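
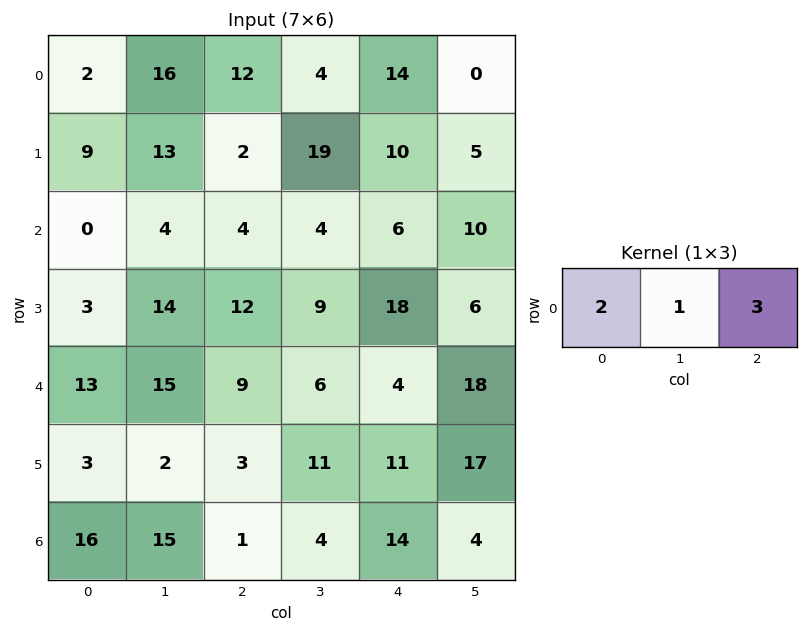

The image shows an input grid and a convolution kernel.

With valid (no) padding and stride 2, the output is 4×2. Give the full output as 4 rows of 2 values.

56 70
16 30
68 36
50 48

Output[0,0]: The receptive field on the input at this output position is [2 16 12]. Elementwise product with the kernel and sum: 2·2 + 16·1 + 12·3.
Output[0,1]: The receptive field on the input at this output position is [12 4 14]. Elementwise product with the kernel and sum: 12·2 + 4·1 + 14·3.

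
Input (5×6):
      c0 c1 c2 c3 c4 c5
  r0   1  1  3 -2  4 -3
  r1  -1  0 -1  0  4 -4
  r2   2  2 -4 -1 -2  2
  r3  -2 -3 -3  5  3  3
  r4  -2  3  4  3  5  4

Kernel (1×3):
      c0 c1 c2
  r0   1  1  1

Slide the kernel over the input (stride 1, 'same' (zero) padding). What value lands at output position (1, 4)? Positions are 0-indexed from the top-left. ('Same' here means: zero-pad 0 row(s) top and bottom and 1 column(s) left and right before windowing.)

The receptive field on the zero-padded input at this output position is [0 4 -4]. Elementwise product with the kernel and sum: 0·1 + 4·1 + -4·1.

0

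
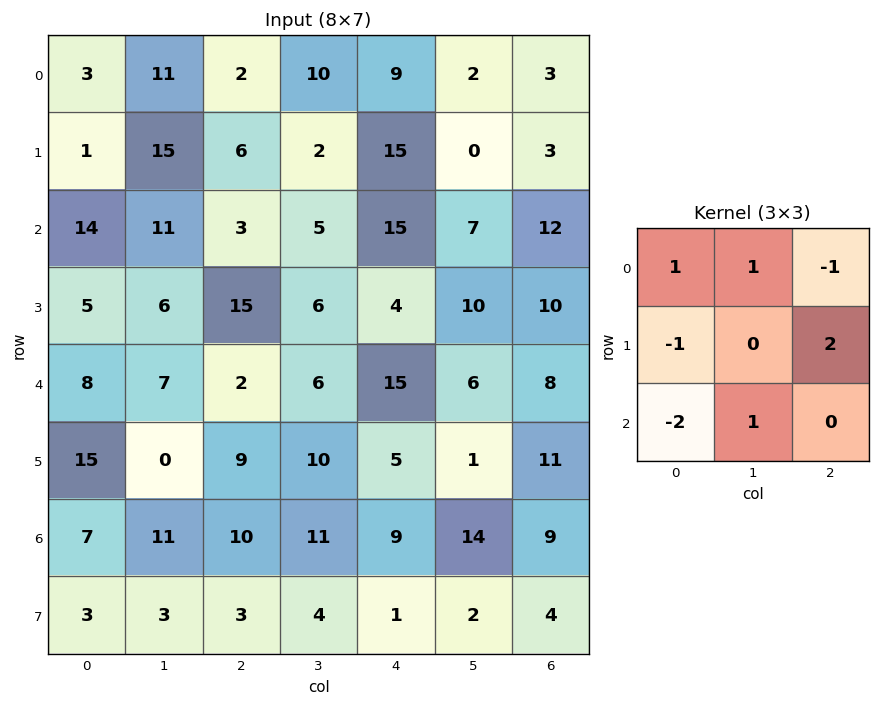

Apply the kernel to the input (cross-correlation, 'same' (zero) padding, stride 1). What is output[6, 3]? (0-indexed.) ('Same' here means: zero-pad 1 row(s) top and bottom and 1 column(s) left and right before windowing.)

The receptive field on the zero-padded input at this output position is [9 10 5 / 10 11 9 / 3 4 1]. Elementwise product with the kernel and sum: 9·1 + 10·1 + 5·-1 + 10·-1 + 9·2 + 3·-2 + 4·1.

20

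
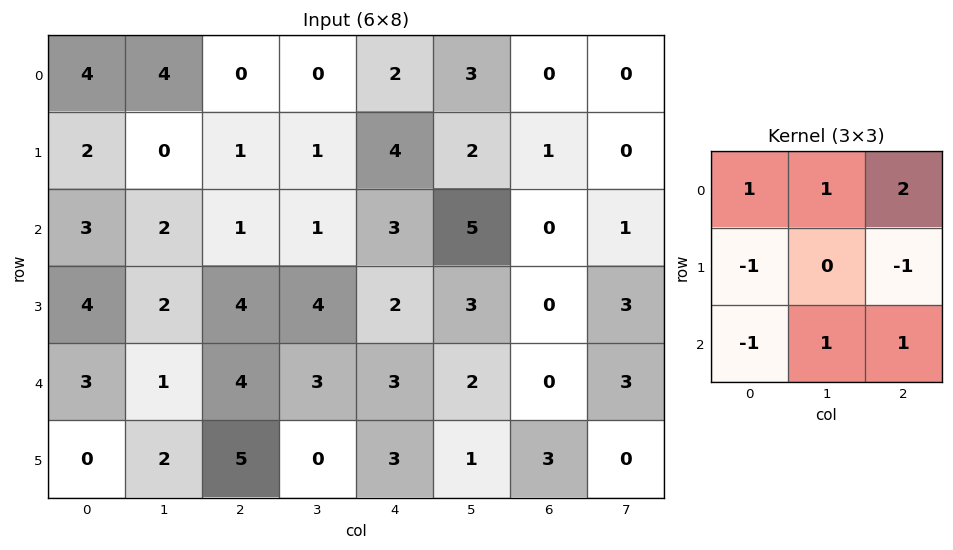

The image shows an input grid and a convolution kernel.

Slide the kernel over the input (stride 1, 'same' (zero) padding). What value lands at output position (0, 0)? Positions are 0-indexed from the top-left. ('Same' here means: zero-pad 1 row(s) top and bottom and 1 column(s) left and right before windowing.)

-2

The receptive field on the zero-padded input at this output position is [0 0 0 / 0 4 4 / 0 2 0]. Elementwise product with the kernel and sum: 0·1 + 0·1 + 0·2 + 0·-1 + 4·-1 + 0·-1 + 2·1 + 0·1.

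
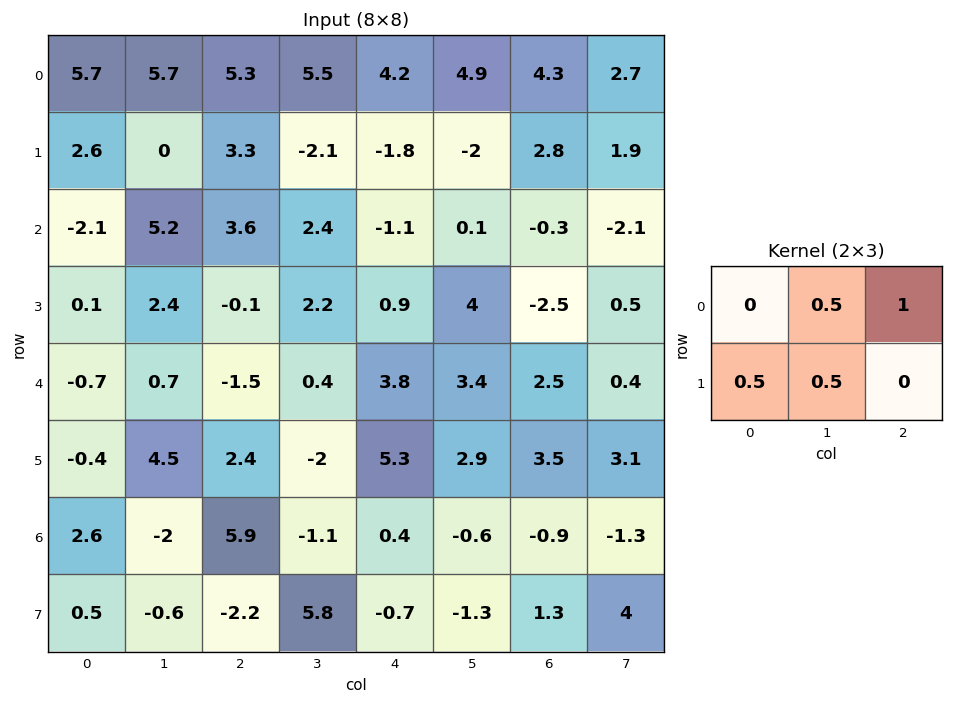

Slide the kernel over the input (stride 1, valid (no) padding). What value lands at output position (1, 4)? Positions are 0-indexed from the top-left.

The receptive field on the input at this output position is [-1.8 -2 2.8 / -1.1 0.1 -0.3]. Elementwise product with the kernel and sum: -2·0.5 + 2.8·1 + -1.1·0.5 + 0.1·0.5.

1.3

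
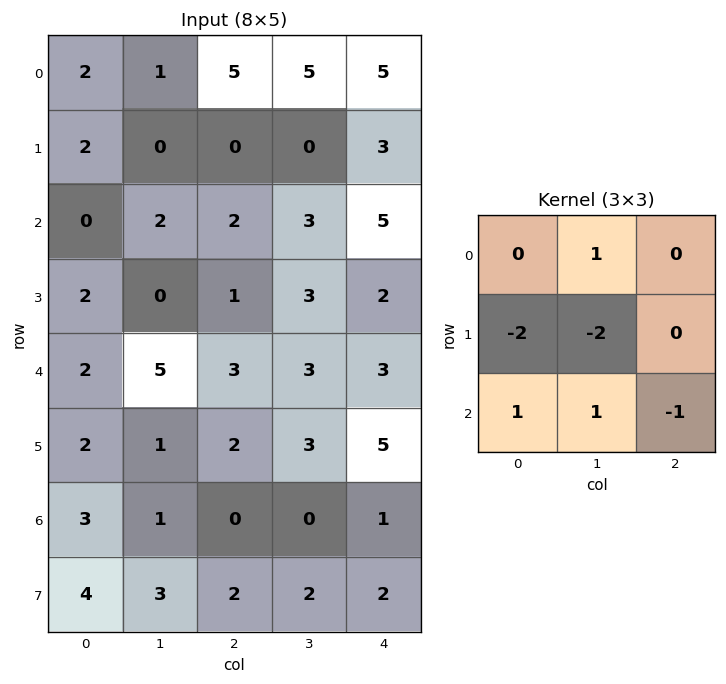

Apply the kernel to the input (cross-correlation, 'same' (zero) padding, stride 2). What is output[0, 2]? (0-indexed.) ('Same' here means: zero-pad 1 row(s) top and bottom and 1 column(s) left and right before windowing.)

The receptive field on the zero-padded input at this output position is [0 0 0 / 5 5 0 / 0 3 0]. Elementwise product with the kernel and sum: 0·1 + 5·-2 + 5·-2 + 0·1 + 3·1 + 0·-1.

-17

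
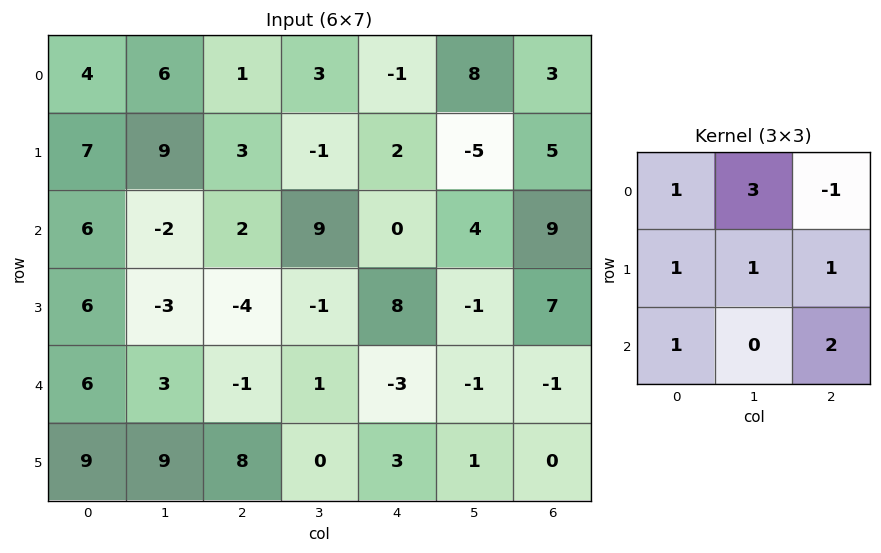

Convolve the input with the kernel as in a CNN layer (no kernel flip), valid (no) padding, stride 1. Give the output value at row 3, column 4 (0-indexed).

The receptive field on the input at this output position is [8 -1 7 / -3 -1 -1 / 3 1 0]. Elementwise product with the kernel and sum: 8·1 + -1·3 + 7·-1 + -3·1 + -1·1 + -1·1 + 3·1 + 0·2.

-4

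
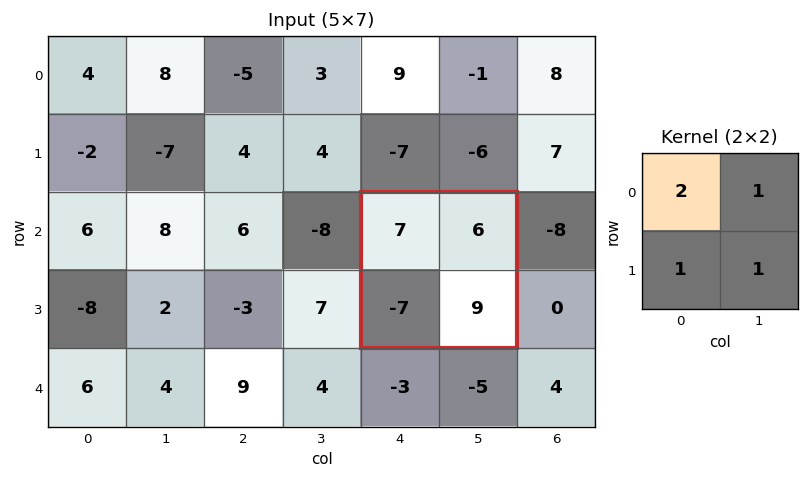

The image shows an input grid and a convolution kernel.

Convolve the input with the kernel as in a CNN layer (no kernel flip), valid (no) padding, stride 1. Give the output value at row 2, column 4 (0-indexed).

The receptive field on the input at this output position is [7 6 / -7 9]. Elementwise product with the kernel and sum: 7·2 + 6·1 + -7·1 + 9·1.

22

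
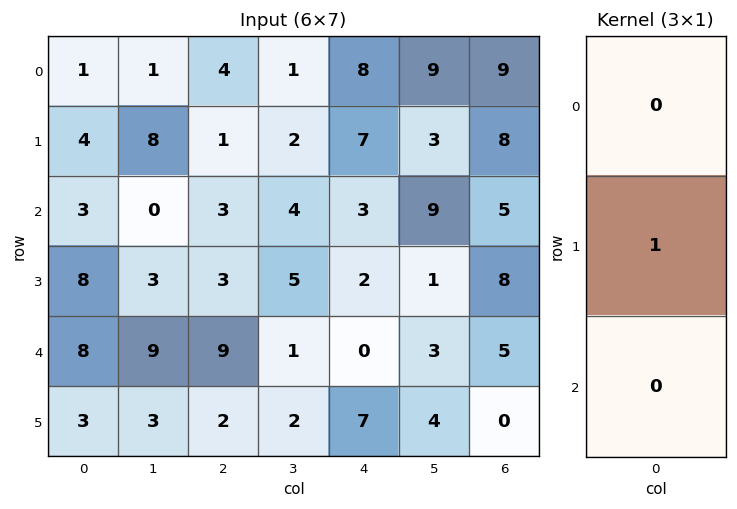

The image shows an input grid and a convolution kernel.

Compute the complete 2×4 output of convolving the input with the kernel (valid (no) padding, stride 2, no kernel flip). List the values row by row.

4 1 7 8
8 3 2 8

Output[0,0]: The receptive field on the input at this output position is [1 / 4 / 3]. Elementwise product with the kernel and sum: 4·1.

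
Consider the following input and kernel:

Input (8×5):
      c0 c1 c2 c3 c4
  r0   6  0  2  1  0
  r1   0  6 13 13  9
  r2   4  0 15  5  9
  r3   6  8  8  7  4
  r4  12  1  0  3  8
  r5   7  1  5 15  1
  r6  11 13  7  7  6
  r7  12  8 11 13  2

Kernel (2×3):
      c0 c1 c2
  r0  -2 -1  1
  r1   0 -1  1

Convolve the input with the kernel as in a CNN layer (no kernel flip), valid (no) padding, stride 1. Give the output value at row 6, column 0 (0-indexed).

The receptive field on the input at this output position is [11 13 7 / 12 8 11]. Elementwise product with the kernel and sum: 11·-2 + 13·-1 + 7·1 + 8·-1 + 11·1.

-25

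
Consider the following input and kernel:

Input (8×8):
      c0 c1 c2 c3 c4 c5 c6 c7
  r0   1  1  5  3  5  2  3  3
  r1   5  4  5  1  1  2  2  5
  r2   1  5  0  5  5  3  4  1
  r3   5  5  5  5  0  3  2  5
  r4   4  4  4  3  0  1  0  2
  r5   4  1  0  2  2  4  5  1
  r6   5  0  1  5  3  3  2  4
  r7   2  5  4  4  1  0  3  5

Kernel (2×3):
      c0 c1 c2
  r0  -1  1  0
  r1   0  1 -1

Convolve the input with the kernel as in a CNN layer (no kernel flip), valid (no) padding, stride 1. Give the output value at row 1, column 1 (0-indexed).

The receptive field on the input at this output position is [4 5 1 / 5 0 5]. Elementwise product with the kernel and sum: 4·-1 + 5·1 + 0·1 + 5·-1.

-4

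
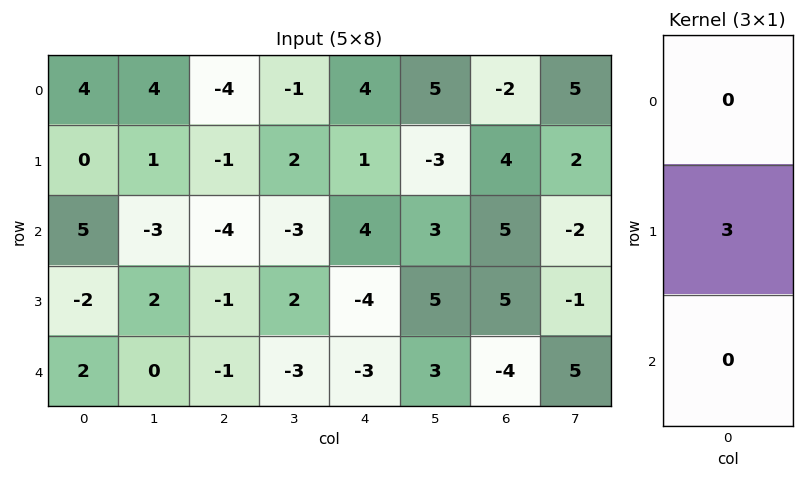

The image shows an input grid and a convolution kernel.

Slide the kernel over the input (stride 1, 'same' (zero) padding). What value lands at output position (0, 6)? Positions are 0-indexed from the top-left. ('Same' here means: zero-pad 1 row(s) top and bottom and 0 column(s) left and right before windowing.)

-6

The receptive field on the zero-padded input at this output position is [0 / -2 / 4]. Elementwise product with the kernel and sum: -2·3.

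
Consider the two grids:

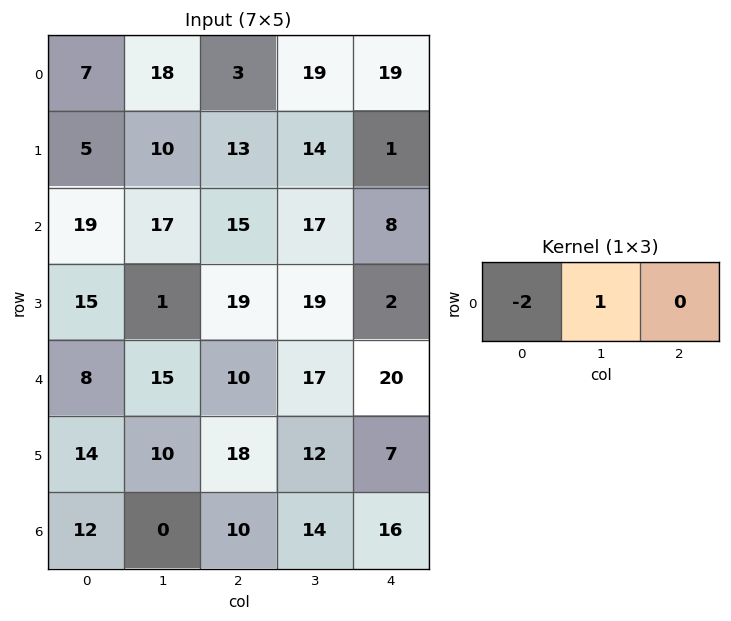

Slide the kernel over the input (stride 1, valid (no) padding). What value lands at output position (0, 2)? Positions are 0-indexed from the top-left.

13

The receptive field on the input at this output position is [3 19 19]. Elementwise product with the kernel and sum: 3·-2 + 19·1.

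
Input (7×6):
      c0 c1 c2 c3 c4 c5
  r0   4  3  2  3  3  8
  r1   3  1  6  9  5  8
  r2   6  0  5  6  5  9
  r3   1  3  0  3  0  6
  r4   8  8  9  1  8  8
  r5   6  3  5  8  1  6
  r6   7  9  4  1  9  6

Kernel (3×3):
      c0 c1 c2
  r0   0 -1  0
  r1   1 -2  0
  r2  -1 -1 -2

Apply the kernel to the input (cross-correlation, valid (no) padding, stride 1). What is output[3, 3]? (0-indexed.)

-36

The receptive field on the input at this output position is [3 0 6 / 1 8 8 / 8 1 6]. Elementwise product with the kernel and sum: 0·-1 + 1·1 + 8·-2 + 8·-1 + 1·-1 + 6·-2.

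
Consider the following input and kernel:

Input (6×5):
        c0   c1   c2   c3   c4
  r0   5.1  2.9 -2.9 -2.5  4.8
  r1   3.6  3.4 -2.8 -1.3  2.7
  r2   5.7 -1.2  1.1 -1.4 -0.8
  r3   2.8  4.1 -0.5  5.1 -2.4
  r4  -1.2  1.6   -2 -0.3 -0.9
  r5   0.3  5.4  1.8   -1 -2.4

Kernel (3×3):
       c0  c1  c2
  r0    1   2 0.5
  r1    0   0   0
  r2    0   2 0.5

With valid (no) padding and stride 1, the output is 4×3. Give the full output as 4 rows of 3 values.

Output[0,0]: The receptive field on the input at this output position is [5.1 2.9 -2.9 / 3.6 3.4 -2.8 / 5.7 -1.2 1.1]. Elementwise product with the kernel and sum: 5.1·1 + 2.9·2 + -2.9·0.5 + -1.2·2 + 1.1·0.5.
Output[0,1]: The receptive field on the input at this output position is [2.9 -2.9 -2.5 / 3.4 -2.8 -1.3 / -1.2 1.1 -1.4]. Elementwise product with the kernel and sum: 2.9·1 + -2.9·2 + -2.5·0.5 + 1.1·2 + -1.4·0.5.

7.6 -2.65 -8.7
16.95 -1.3 4.95
6.05 -3.85 -3.15
22.45 8.75 5.3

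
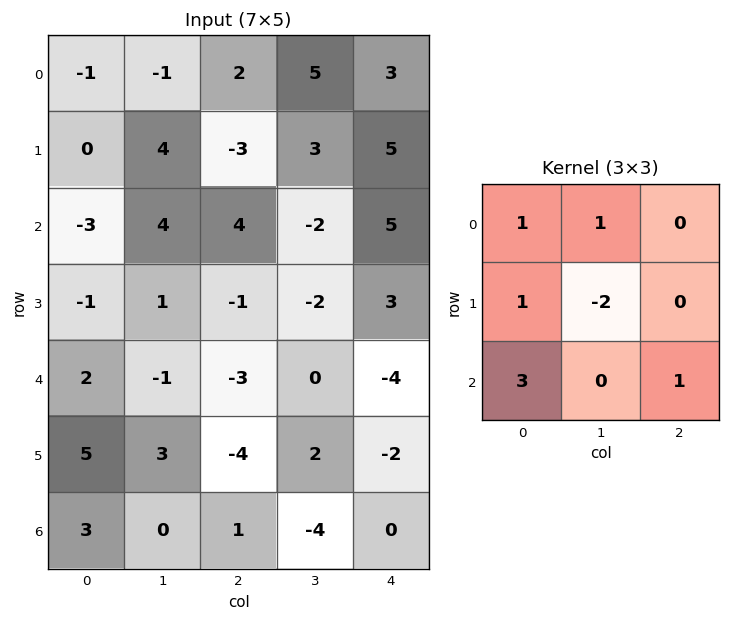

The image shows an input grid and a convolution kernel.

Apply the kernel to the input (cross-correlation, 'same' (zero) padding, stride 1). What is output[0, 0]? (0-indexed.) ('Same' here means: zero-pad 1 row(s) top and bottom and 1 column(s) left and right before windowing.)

The receptive field on the zero-padded input at this output position is [0 0 0 / 0 -1 -1 / 0 0 4]. Elementwise product with the kernel and sum: 0·1 + 0·1 + 0·1 + -1·-2 + 0·3 + 4·1.

6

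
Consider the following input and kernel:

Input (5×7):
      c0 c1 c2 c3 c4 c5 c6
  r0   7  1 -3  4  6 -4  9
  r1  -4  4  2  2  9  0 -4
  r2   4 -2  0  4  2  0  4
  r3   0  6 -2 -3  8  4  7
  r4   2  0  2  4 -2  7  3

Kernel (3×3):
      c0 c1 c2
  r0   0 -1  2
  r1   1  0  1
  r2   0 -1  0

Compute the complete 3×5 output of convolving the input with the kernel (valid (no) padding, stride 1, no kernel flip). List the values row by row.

-7 17 15 -14 27
-2 6 21 -13 -6
0 9 2 1 16

Output[0,0]: The receptive field on the input at this output position is [7 1 -3 / -4 4 2 / 4 -2 0]. Elementwise product with the kernel and sum: 1·-1 + -3·2 + -4·1 + 2·1 + -2·-1.
Output[0,1]: The receptive field on the input at this output position is [1 -3 4 / 4 2 2 / -2 0 4]. Elementwise product with the kernel and sum: -3·-1 + 4·2 + 4·1 + 2·1 + 0·-1.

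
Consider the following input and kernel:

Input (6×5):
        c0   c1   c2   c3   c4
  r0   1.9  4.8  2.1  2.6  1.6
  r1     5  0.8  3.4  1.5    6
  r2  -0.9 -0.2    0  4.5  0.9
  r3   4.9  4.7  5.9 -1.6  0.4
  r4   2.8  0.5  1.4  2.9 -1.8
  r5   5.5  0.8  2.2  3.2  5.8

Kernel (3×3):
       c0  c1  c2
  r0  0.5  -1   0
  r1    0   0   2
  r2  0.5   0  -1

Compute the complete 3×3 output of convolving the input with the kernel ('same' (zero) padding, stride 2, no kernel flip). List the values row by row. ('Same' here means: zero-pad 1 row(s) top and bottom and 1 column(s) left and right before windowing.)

8.8 4.1 0.75
-10.1 9.95 -6.05
-4.7 -0.55 0.4

Output[0,0]: The receptive field on the zero-padded input at this output position is [0 0 0 / 0 1.9 4.8 / 0 5 0.8]. Elementwise product with the kernel and sum: 0·0.5 + 0·-1 + 4.8·2 + 0·0.5 + 0.8·-1.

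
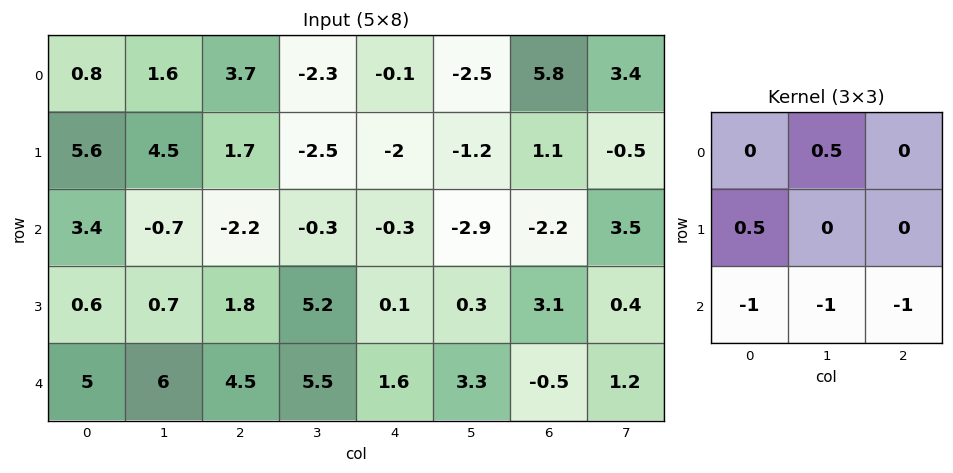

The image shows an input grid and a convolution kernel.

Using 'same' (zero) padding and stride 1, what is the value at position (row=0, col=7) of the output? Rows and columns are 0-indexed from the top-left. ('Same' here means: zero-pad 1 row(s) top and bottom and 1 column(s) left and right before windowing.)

The receptive field on the zero-padded input at this output position is [0 0 0 / 5.8 3.4 0 / 1.1 -0.5 0]. Elementwise product with the kernel and sum: 0·0.5 + 5.8·0.5 + 1.1·-1 + -0.5·-1 + 0·-1.

2.3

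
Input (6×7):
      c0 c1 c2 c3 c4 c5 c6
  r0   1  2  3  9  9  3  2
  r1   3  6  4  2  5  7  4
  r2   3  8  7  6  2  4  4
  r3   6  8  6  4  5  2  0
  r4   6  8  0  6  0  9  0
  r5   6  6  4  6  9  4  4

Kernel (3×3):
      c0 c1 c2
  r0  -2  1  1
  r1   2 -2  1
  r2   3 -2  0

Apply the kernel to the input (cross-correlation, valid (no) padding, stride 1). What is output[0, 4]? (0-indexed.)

The receptive field on the input at this output position is [9 3 2 / 5 7 4 / 2 4 4]. Elementwise product with the kernel and sum: 9·-2 + 3·1 + 2·1 + 5·2 + 7·-2 + 4·1 + 2·3 + 4·-2.

-15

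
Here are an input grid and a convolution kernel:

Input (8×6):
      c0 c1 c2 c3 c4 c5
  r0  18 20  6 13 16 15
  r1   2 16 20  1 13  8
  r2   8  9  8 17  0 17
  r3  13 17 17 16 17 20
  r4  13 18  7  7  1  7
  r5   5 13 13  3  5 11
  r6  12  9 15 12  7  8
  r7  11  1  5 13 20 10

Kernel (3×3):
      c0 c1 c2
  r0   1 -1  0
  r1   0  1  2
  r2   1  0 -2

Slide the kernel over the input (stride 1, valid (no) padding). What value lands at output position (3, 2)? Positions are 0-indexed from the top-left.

13

The receptive field on the input at this output position is [17 16 17 / 7 7 1 / 13 3 5]. Elementwise product with the kernel and sum: 17·1 + 16·-1 + 7·1 + 1·2 + 13·1 + 5·-2.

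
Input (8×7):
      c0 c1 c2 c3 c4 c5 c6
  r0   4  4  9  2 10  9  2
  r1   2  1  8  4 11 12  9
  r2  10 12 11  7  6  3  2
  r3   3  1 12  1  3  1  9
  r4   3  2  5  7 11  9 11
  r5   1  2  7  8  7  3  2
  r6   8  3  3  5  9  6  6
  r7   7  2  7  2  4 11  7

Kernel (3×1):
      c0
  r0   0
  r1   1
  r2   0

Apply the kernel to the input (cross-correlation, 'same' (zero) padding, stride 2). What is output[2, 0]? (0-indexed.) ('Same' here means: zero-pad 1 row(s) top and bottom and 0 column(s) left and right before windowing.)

The receptive field on the zero-padded input at this output position is [3 / 3 / 1]. Elementwise product with the kernel and sum: 3·1.

3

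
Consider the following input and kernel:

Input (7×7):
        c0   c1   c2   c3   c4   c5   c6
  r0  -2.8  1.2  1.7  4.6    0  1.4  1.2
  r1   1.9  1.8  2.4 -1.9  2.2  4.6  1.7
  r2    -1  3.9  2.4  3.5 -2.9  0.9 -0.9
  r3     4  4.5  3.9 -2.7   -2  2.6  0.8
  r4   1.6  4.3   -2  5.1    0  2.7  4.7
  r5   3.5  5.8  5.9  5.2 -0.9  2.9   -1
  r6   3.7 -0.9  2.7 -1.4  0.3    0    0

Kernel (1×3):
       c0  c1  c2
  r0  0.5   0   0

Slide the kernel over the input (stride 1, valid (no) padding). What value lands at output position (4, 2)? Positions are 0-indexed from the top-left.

-1

The receptive field on the input at this output position is [-2 5.1 0]. Elementwise product with the kernel and sum: -2·0.5.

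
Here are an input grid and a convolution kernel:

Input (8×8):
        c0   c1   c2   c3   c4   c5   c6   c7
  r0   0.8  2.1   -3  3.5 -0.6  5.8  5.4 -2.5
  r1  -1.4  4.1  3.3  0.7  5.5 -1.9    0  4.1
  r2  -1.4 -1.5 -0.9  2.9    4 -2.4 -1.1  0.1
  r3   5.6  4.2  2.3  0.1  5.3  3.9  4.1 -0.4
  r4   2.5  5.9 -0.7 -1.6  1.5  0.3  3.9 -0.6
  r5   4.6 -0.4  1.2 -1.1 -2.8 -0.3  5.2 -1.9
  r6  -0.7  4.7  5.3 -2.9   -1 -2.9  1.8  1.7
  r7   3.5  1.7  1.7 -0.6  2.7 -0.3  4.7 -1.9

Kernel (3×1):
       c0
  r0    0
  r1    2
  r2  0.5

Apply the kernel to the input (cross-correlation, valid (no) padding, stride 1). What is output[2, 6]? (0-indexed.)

The receptive field on the input at this output position is [-1.1 / 4.1 / 3.9]. Elementwise product with the kernel and sum: 4.1·2 + 3.9·0.5.

10.15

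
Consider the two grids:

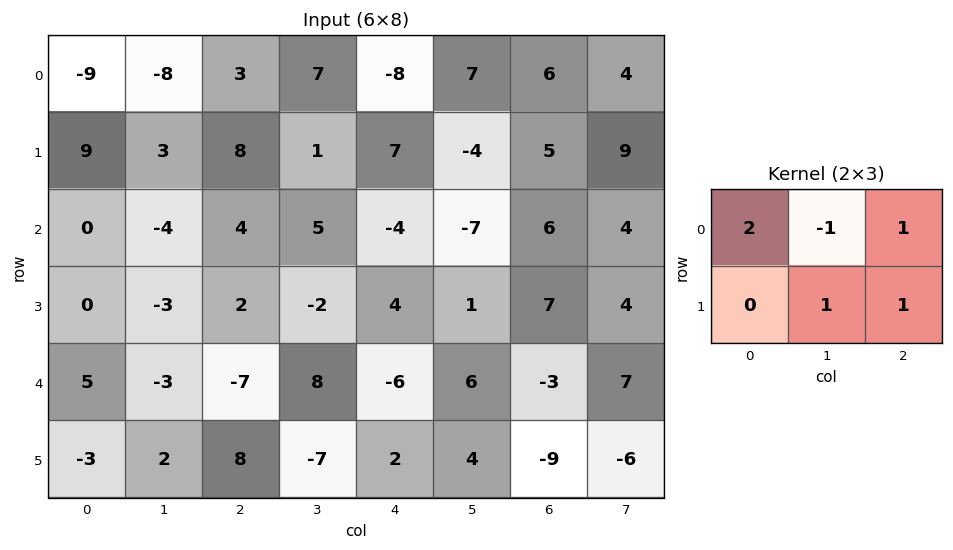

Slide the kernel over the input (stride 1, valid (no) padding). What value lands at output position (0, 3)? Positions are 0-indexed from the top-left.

The receptive field on the input at this output position is [7 -8 7 / 1 7 -4]. Elementwise product with the kernel and sum: 7·2 + -8·-1 + 7·1 + 7·1 + -4·1.

32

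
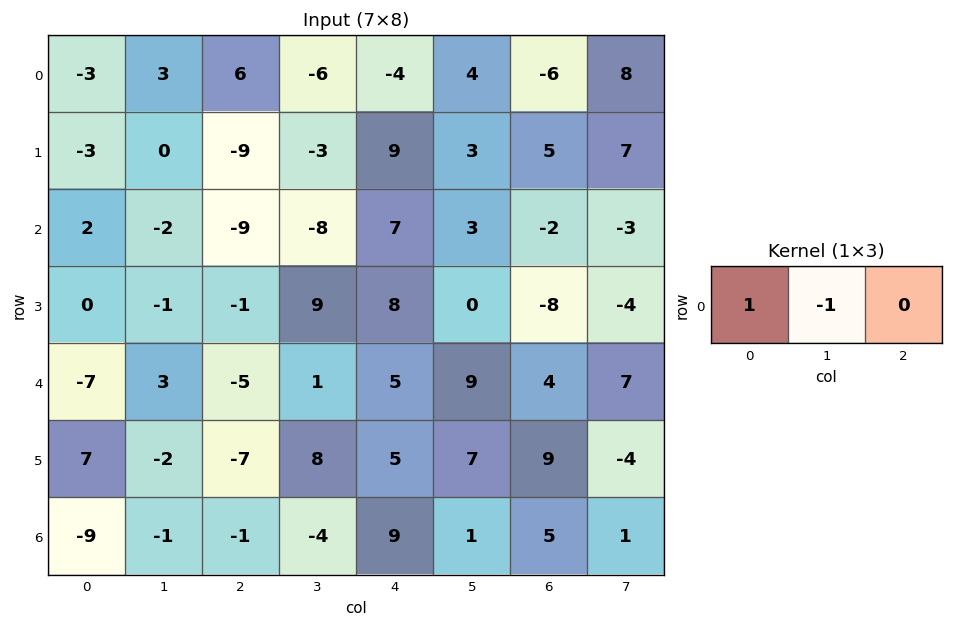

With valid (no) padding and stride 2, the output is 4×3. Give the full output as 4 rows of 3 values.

-6 12 -8
4 -1 4
-10 -6 -4
-8 3 8

Output[0,0]: The receptive field on the input at this output position is [-3 3 6]. Elementwise product with the kernel and sum: -3·1 + 3·-1.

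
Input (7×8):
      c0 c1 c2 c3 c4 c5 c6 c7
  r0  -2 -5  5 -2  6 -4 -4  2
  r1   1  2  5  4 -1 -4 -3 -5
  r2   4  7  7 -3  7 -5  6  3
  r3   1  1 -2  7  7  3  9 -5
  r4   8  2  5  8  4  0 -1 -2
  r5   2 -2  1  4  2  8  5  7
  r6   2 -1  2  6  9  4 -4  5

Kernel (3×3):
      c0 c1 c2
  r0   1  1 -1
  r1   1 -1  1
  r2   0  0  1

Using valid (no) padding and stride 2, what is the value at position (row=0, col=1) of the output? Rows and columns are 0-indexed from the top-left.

4

The receptive field on the input at this output position is [5 -2 6 / 5 4 -1 / 7 -3 7]. Elementwise product with the kernel and sum: 5·1 + -2·1 + 6·-1 + 5·1 + 4·-1 + -1·1 + 7·1.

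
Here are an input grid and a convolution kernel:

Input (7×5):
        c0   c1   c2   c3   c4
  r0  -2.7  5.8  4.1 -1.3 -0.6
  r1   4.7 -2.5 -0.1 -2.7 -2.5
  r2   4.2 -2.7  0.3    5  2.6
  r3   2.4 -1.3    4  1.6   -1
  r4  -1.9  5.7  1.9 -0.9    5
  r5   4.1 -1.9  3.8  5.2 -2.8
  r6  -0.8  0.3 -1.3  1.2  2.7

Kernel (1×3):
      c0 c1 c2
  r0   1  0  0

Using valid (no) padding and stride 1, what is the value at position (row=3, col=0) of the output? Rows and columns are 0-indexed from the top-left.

The receptive field on the input at this output position is [2.4 -1.3 4]. Elementwise product with the kernel and sum: 2.4·1.

2.4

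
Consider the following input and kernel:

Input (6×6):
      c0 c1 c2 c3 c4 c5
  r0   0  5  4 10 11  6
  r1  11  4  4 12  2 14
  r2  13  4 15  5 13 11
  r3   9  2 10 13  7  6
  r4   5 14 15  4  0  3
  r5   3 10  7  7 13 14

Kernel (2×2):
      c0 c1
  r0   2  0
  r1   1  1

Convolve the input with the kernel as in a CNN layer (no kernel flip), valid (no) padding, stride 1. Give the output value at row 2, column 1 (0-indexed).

20

The receptive field on the input at this output position is [4 15 / 2 10]. Elementwise product with the kernel and sum: 4·2 + 2·1 + 10·1.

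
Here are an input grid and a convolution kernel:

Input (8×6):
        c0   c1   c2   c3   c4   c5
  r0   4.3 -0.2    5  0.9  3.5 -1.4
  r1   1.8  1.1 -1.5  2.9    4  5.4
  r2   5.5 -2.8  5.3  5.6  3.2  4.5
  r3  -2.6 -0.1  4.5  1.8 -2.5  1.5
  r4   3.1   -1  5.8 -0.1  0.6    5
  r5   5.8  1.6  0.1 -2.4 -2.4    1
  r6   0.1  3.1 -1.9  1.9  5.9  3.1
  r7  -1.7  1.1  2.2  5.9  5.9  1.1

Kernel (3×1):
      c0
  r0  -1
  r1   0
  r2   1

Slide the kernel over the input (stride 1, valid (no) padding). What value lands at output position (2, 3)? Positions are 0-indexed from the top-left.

The receptive field on the input at this output position is [5.6 / 1.8 / -0.1]. Elementwise product with the kernel and sum: 5.6·-1 + -0.1·1.

-5.7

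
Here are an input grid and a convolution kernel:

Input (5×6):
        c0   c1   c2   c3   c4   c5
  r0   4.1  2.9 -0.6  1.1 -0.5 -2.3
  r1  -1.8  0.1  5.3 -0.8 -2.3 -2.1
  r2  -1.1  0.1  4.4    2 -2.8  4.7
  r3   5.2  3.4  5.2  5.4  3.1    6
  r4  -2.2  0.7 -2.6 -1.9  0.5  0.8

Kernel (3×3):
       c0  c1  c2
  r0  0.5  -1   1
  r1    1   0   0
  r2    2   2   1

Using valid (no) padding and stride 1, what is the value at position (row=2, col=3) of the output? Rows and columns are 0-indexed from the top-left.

The receptive field on the input at this output position is [2 -2.8 4.7 / 5.4 3.1 6 / -1.9 0.5 0.8]. Elementwise product with the kernel and sum: 2·0.5 + -2.8·-1 + 4.7·1 + 5.4·1 + -1.9·2 + 0.5·2 + 0.8·1.

11.9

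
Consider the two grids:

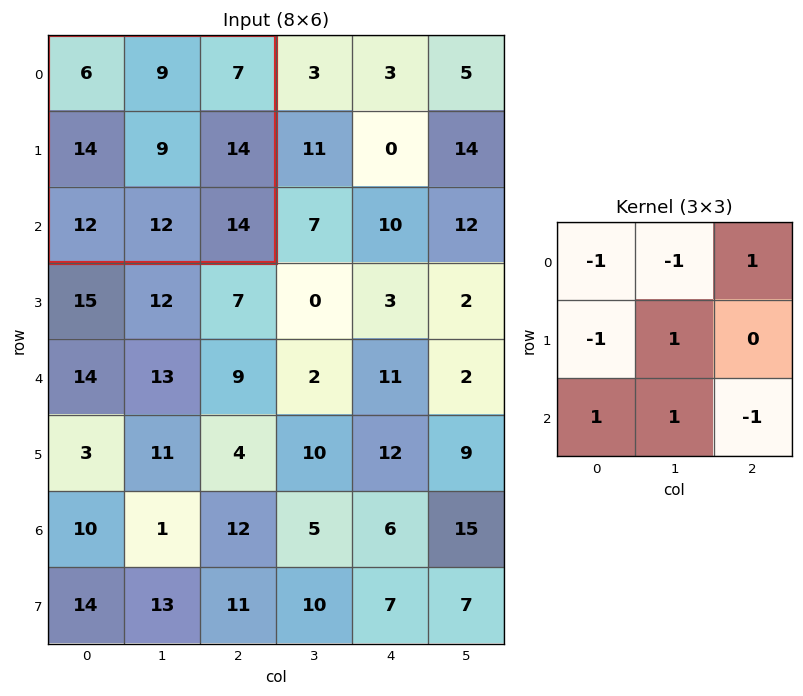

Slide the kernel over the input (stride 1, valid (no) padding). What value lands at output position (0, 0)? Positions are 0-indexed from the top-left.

The receptive field on the input at this output position is [6 9 7 / 14 9 14 / 12 12 14]. Elementwise product with the kernel and sum: 6·-1 + 9·-1 + 7·1 + 14·-1 + 9·1 + 12·1 + 12·1 + 14·-1.

-3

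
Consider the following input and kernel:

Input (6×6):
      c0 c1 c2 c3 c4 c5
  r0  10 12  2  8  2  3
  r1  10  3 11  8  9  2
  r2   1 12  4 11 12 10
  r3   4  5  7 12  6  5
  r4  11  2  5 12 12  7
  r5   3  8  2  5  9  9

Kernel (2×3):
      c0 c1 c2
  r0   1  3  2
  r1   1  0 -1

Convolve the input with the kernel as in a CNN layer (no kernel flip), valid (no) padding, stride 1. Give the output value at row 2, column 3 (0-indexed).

74

The receptive field on the input at this output position is [11 12 10 / 12 6 5]. Elementwise product with the kernel and sum: 11·1 + 12·3 + 10·2 + 12·1 + 5·-1.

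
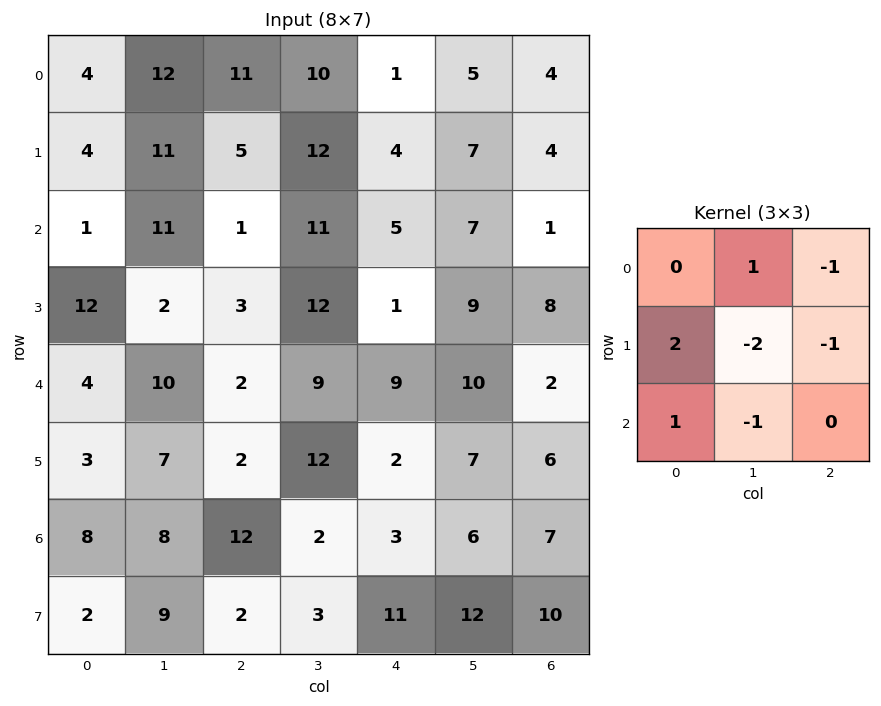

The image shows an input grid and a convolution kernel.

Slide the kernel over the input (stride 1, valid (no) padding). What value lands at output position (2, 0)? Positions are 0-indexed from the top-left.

The receptive field on the input at this output position is [1 11 1 / 12 2 3 / 4 10 2]. Elementwise product with the kernel and sum: 11·1 + 1·-1 + 12·2 + 2·-2 + 3·-1 + 4·1 + 10·-1.

21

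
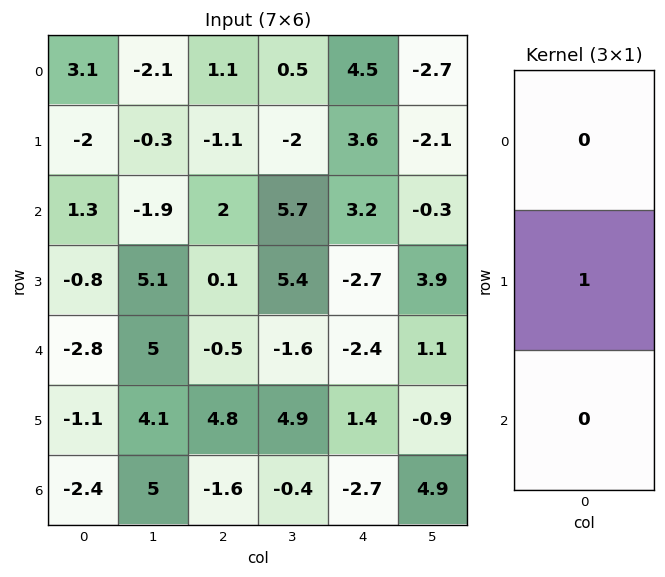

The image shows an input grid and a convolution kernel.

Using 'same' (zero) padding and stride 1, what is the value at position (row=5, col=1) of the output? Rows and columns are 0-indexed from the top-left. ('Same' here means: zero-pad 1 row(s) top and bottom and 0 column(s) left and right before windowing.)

4.1

The receptive field on the zero-padded input at this output position is [5 / 4.1 / 5]. Elementwise product with the kernel and sum: 4.1·1.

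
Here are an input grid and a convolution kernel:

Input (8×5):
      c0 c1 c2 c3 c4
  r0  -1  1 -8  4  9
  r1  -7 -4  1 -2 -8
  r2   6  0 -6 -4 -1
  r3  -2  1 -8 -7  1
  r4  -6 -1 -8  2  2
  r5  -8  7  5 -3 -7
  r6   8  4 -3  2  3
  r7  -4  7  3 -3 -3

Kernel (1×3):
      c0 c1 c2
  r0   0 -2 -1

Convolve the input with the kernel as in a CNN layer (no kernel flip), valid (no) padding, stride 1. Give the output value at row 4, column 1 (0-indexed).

14

The receptive field on the input at this output position is [-1 -8 2]. Elementwise product with the kernel and sum: -8·-2 + 2·-1.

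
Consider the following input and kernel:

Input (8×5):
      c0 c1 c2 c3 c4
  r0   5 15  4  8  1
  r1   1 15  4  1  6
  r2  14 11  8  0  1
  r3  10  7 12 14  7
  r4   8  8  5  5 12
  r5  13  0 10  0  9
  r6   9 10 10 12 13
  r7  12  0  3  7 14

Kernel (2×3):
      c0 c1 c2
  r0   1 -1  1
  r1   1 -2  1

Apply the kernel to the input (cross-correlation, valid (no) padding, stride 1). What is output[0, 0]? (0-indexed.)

-31

The receptive field on the input at this output position is [5 15 4 / 1 15 4]. Elementwise product with the kernel and sum: 5·1 + 15·-1 + 4·1 + 1·1 + 15·-2 + 4·1.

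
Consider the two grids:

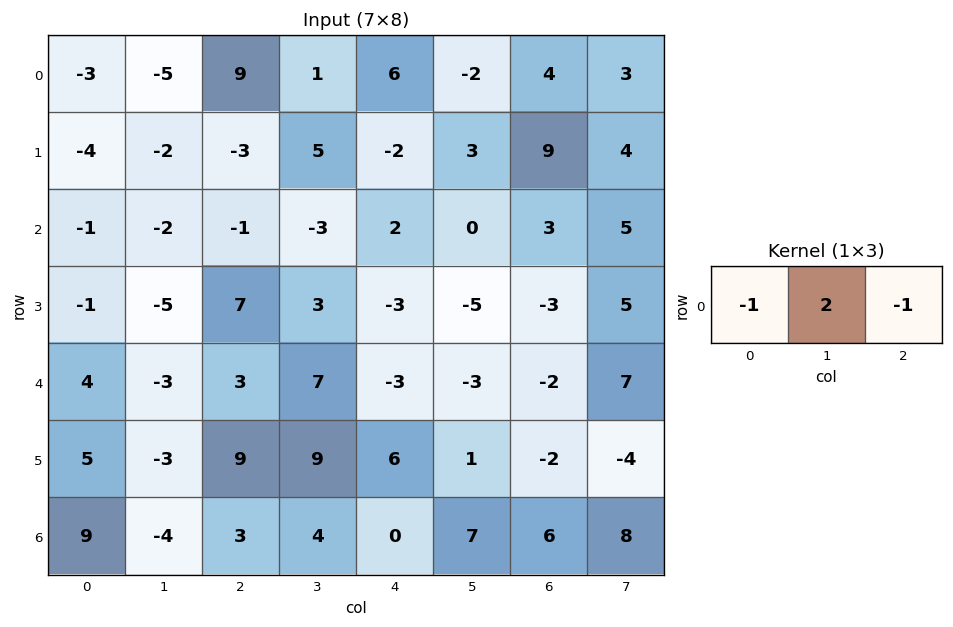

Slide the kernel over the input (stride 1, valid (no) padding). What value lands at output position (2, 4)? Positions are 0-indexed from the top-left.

The receptive field on the input at this output position is [2 0 3]. Elementwise product with the kernel and sum: 2·-1 + 0·2 + 3·-1.

-5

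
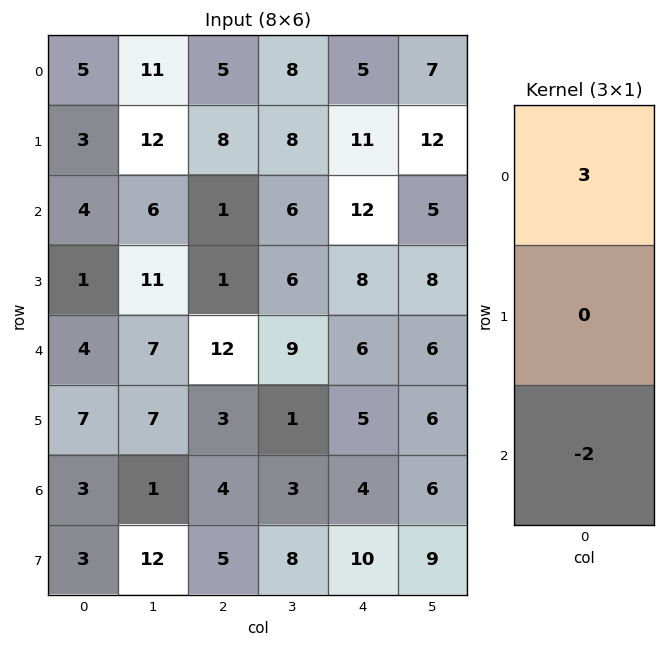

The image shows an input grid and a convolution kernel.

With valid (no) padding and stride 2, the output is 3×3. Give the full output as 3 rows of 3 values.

Output[0,0]: The receptive field on the input at this output position is [5 / 3 / 4]. Elementwise product with the kernel and sum: 5·3 + 4·-2.
Output[0,1]: The receptive field on the input at this output position is [5 / 8 / 1]. Elementwise product with the kernel and sum: 5·3 + 1·-2.

7 13 -9
4 -21 24
6 28 10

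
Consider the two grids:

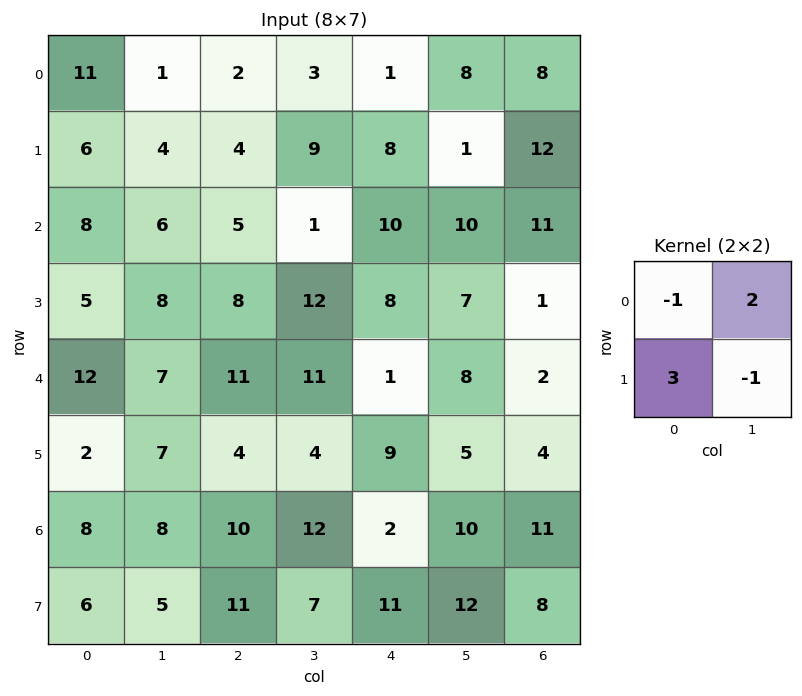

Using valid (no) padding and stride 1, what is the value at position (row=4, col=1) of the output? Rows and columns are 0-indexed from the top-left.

32

The receptive field on the input at this output position is [7 11 / 7 4]. Elementwise product with the kernel and sum: 7·-1 + 11·2 + 7·3 + 4·-1.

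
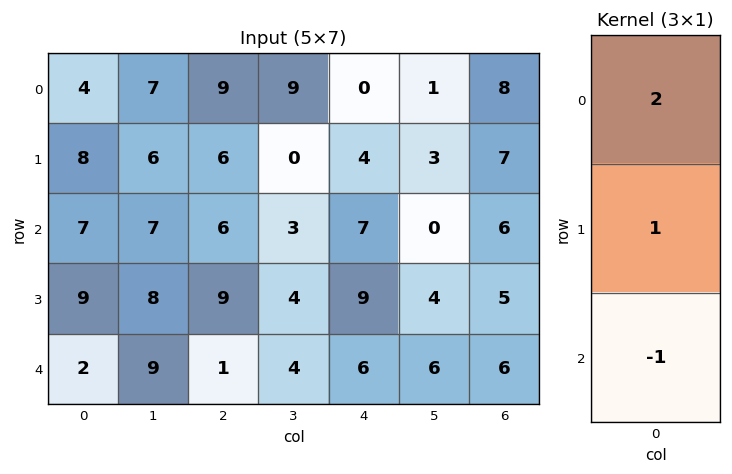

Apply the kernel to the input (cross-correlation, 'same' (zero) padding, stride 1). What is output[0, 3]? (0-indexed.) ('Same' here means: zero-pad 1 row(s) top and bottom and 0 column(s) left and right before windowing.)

9

The receptive field on the zero-padded input at this output position is [0 / 9 / 0]. Elementwise product with the kernel and sum: 0·2 + 9·1 + 0·-1.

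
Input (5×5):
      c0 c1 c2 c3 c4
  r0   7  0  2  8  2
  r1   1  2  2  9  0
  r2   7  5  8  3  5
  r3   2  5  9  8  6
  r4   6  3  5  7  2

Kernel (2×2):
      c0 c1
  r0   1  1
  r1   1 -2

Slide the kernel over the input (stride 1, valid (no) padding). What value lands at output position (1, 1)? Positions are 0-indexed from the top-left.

-7

The receptive field on the input at this output position is [2 2 / 5 8]. Elementwise product with the kernel and sum: 2·1 + 2·1 + 5·1 + 8·-2.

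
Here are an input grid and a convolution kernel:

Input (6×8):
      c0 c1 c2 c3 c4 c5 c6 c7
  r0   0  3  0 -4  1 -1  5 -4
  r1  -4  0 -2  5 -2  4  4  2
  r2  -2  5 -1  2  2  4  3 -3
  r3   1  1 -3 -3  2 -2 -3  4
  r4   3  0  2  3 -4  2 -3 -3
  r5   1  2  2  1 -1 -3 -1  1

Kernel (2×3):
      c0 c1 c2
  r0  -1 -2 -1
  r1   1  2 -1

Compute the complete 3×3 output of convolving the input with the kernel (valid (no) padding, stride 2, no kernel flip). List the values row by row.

Output[0,0]: The receptive field on the input at this output position is [0 3 0 / -4 0 -2]. Elementwise product with the kernel and sum: 0·-1 + 3·-2 + 0·-1 + -4·1 + 0·2 + -2·-1.

-8 17 -2
-1 -16 -12
-2 1 -3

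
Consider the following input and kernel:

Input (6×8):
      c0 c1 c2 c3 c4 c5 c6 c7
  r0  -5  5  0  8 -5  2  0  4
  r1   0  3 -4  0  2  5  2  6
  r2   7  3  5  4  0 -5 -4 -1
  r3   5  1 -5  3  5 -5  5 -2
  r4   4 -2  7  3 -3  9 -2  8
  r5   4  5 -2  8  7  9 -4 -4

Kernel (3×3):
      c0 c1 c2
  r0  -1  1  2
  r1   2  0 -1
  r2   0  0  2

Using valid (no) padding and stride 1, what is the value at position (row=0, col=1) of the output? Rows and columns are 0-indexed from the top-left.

The receptive field on the input at this output position is [5 0 8 / 3 -4 0 / 3 5 4]. Elementwise product with the kernel and sum: 5·-1 + 0·1 + 8·2 + 3·2 + 0·-1 + 4·2.

25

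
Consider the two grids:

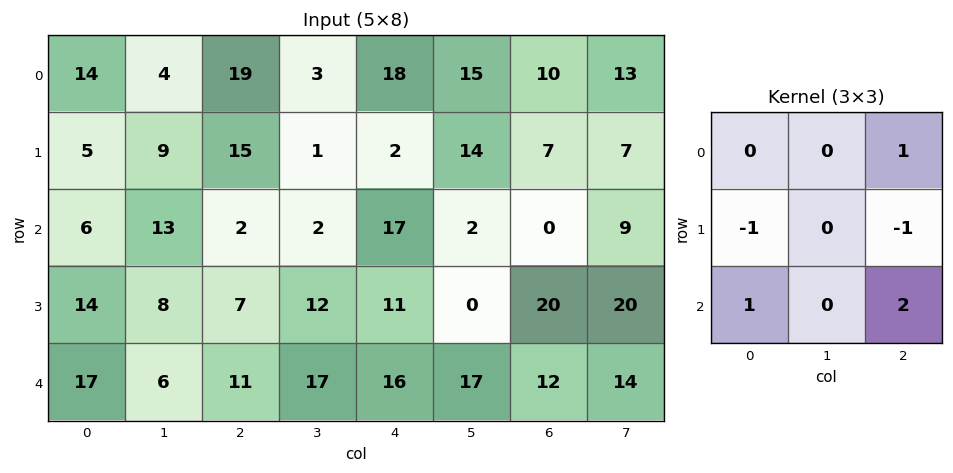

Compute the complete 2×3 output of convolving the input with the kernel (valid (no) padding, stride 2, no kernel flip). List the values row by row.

9 37 18
20 42 9

Output[0,0]: The receptive field on the input at this output position is [14 4 19 / 5 9 15 / 6 13 2]. Elementwise product with the kernel and sum: 19·1 + 5·-1 + 15·-1 + 6·1 + 2·2.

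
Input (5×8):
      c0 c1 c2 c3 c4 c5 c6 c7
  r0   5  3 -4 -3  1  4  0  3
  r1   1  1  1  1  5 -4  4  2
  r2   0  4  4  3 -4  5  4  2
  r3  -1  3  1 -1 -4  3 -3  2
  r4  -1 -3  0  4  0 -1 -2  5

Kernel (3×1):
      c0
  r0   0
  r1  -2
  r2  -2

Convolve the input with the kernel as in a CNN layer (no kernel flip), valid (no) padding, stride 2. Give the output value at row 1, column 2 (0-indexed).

The receptive field on the input at this output position is [-4 / -4 / 0]. Elementwise product with the kernel and sum: -4·-2 + 0·-2.

8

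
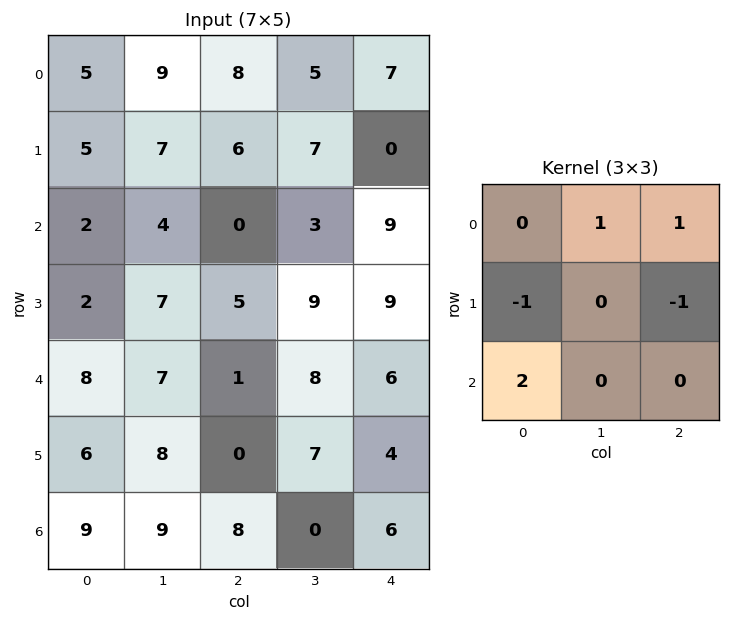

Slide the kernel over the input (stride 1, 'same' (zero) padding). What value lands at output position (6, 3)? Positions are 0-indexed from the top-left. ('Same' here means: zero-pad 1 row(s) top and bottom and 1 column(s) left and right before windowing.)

-3

The receptive field on the zero-padded input at this output position is [0 7 4 / 8 0 6 / 0 0 0]. Elementwise product with the kernel and sum: 7·1 + 4·1 + 8·-1 + 6·-1 + 0·2.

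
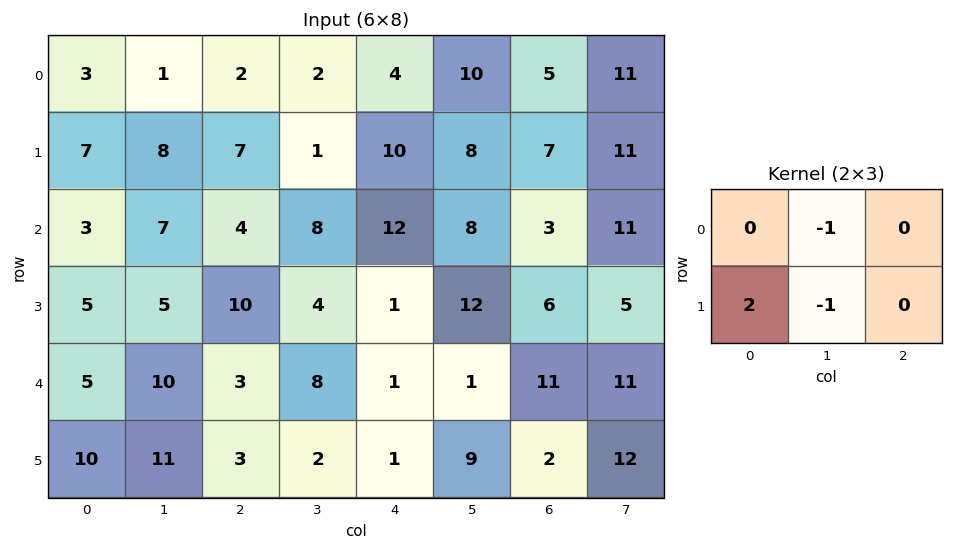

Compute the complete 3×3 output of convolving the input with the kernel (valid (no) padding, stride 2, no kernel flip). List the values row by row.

5 11 2
-2 8 -18
-1 -4 -8

Output[0,0]: The receptive field on the input at this output position is [3 1 2 / 7 8 7]. Elementwise product with the kernel and sum: 1·-1 + 7·2 + 8·-1.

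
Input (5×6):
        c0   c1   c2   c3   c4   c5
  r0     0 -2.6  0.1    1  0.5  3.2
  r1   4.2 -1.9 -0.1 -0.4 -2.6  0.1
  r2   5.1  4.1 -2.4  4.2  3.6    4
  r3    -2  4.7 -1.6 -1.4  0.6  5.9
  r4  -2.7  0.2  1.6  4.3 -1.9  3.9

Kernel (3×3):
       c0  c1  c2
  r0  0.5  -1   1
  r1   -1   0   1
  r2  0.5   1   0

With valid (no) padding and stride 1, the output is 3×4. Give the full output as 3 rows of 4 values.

Output[0,0]: The receptive field on the input at this output position is [0 -2.6 0.1 / 4.2 -1.9 -0.1 / 5.1 4.1 -2.4]. Elementwise product with the kernel and sum: 0·0.5 + -2.6·-1 + 0.1·1 + 4.2·-1 + -0.1·1 + 5.1·0.5 + 4.1·1.
Output[0,1]: The receptive field on the input at this output position is [-2.6 0.1 1 / -1.9 -0.1 -0.4 / 4.1 -2.4 4.2]. Elementwise product with the kernel and sum: -2.6·0.5 + 0.1·-1 + 1·1 + -1.9·-1 + -0.4·1 + 4.1·0.5 + -2.4·1.

5.05 0.75 0.05 9.4
0.1 -0.4 1.55 2.2
-4.7 4.25 5.5 10.05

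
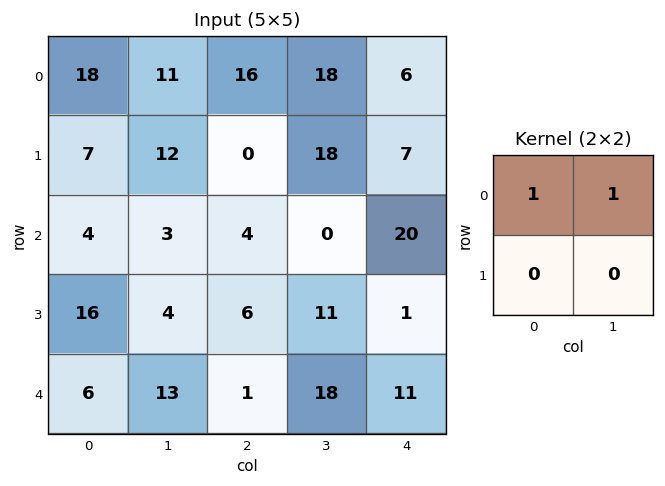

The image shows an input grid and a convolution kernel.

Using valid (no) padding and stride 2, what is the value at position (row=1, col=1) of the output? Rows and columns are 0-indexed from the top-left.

The receptive field on the input at this output position is [4 0 / 6 11]. Elementwise product with the kernel and sum: 4·1 + 0·1.

4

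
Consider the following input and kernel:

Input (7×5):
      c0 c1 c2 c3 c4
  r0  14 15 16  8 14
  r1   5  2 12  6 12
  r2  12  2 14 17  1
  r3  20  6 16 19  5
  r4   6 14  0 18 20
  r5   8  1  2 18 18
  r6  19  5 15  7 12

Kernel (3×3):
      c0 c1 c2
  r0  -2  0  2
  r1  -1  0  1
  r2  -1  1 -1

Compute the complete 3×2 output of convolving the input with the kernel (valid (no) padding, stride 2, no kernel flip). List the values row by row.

-13 -2
8 -39
-47 36

Output[0,0]: The receptive field on the input at this output position is [14 15 16 / 5 2 12 / 12 2 14]. Elementwise product with the kernel and sum: 14·-2 + 16·2 + 5·-1 + 12·1 + 12·-1 + 2·1 + 14·-1.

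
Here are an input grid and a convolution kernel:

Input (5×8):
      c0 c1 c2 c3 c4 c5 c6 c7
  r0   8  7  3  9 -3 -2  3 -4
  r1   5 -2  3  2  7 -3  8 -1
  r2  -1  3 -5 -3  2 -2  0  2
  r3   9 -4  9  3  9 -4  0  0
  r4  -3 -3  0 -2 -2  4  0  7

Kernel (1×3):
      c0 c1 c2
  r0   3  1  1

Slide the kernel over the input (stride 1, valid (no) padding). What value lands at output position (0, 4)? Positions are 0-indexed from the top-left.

-8

The receptive field on the input at this output position is [-3 -2 3]. Elementwise product with the kernel and sum: -3·3 + -2·1 + 3·1.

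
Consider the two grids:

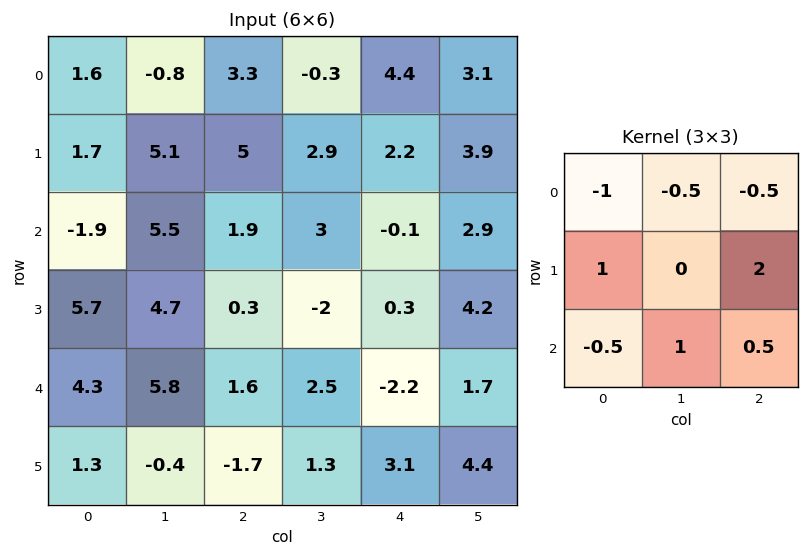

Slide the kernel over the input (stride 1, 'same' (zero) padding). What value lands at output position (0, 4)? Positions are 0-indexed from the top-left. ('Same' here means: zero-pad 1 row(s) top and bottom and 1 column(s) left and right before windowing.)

The receptive field on the zero-padded input at this output position is [0 0 0 / -0.3 4.4 3.1 / 2.9 2.2 3.9]. Elementwise product with the kernel and sum: 0·-1 + 0·-0.5 + 0·-0.5 + -0.3·1 + 3.1·2 + 2.9·-0.5 + 2.2·1 + 3.9·0.5.

8.6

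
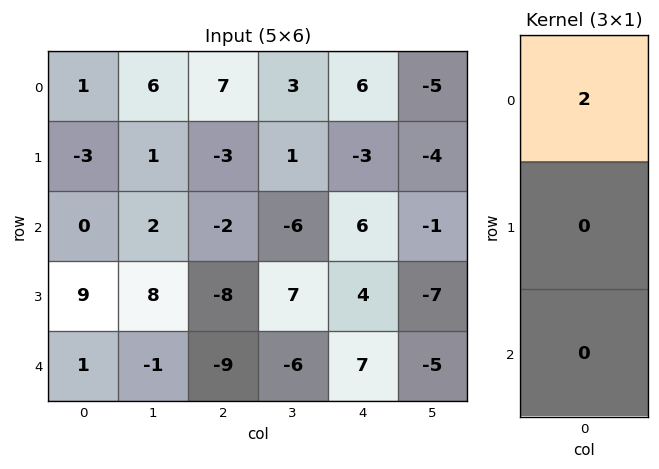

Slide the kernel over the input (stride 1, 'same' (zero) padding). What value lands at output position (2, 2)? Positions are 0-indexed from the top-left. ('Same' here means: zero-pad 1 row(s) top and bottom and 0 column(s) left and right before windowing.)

-6

The receptive field on the zero-padded input at this output position is [-3 / -2 / -8]. Elementwise product with the kernel and sum: -3·2.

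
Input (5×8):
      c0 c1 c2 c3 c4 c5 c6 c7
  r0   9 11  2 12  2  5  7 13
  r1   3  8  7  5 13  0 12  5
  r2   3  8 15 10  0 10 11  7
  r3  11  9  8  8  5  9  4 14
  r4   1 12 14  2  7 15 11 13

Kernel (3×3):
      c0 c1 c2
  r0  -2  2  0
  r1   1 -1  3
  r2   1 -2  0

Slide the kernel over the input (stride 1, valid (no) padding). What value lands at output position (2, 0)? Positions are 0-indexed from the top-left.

The receptive field on the input at this output position is [3 8 15 / 11 9 8 / 1 12 14]. Elementwise product with the kernel and sum: 3·-2 + 8·2 + 11·1 + 9·-1 + 8·3 + 1·1 + 12·-2.

13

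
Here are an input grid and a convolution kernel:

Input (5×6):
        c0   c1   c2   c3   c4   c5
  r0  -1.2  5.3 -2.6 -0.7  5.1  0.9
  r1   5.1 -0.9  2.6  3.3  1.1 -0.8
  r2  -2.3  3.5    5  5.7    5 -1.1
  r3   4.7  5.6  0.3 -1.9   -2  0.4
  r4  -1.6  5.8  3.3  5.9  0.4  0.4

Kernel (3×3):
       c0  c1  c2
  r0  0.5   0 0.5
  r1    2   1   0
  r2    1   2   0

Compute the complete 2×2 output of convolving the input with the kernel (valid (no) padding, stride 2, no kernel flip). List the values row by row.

12.1 26.15
26.35 18.8

Output[0,0]: The receptive field on the input at this output position is [-1.2 5.3 -2.6 / 5.1 -0.9 2.6 / -2.3 3.5 5]. Elementwise product with the kernel and sum: -1.2·0.5 + -2.6·0.5 + 5.1·2 + -0.9·1 + -2.3·1 + 3.5·2.
Output[0,1]: The receptive field on the input at this output position is [-2.6 -0.7 5.1 / 2.6 3.3 1.1 / 5 5.7 5]. Elementwise product with the kernel and sum: -2.6·0.5 + 5.1·0.5 + 2.6·2 + 3.3·1 + 5·1 + 5.7·2.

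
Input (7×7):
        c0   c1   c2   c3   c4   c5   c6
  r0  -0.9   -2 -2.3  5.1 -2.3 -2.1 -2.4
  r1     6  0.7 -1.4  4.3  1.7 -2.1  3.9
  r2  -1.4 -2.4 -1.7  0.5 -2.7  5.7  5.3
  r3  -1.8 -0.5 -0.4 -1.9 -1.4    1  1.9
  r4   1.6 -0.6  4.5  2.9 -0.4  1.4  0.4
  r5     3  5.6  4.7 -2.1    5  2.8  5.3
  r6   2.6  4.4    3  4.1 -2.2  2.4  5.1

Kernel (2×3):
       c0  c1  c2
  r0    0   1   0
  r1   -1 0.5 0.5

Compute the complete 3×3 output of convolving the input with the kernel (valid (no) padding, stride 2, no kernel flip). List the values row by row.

Output[0,0]: The receptive field on the input at this output position is [-0.9 -2 -2.3 / 6 0.7 -1.4]. Elementwise product with the kernel and sum: -2·1 + 6·-1 + 0.7·0.5 + -1.4·0.5.

-8.35 9.5 -2.9
-1.05 -0.75 8.55
1.55 -0.35 0.45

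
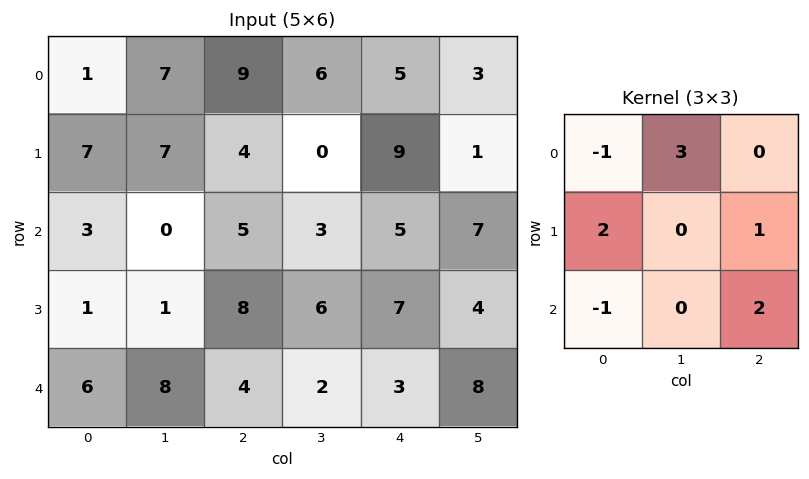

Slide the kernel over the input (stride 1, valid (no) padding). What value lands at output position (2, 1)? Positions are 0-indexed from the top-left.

The receptive field on the input at this output position is [0 5 3 / 1 8 6 / 8 4 2]. Elementwise product with the kernel and sum: 0·-1 + 5·3 + 1·2 + 6·1 + 8·-1 + 2·2.

19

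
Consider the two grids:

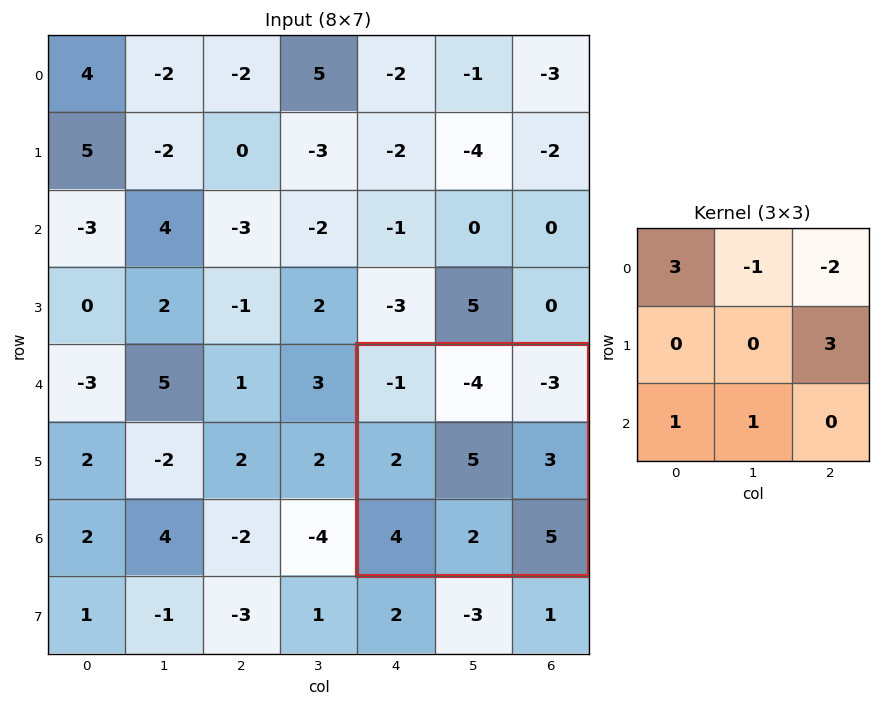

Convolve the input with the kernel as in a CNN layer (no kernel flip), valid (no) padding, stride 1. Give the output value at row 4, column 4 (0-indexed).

The receptive field on the input at this output position is [-1 -4 -3 / 2 5 3 / 4 2 5]. Elementwise product with the kernel and sum: -1·3 + -4·-1 + -3·-2 + 3·3 + 4·1 + 2·1.

22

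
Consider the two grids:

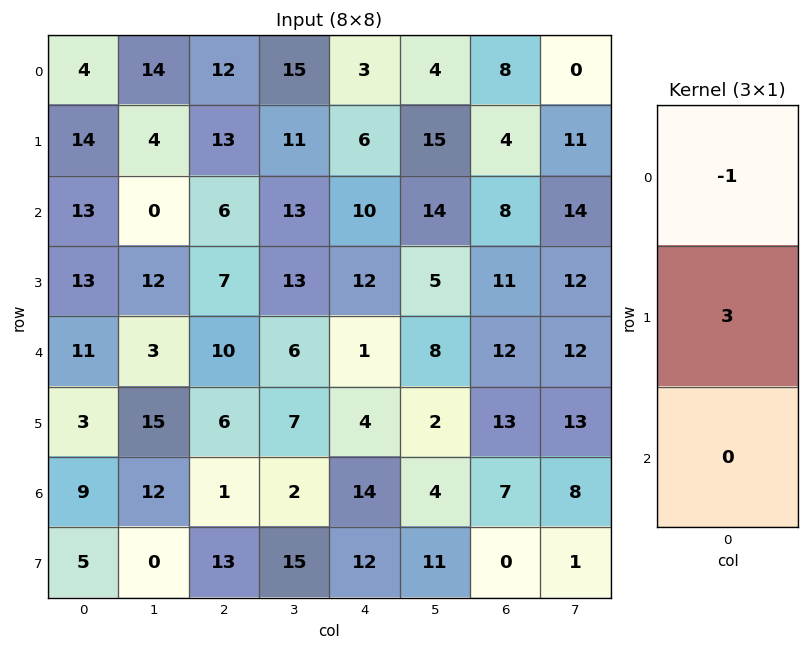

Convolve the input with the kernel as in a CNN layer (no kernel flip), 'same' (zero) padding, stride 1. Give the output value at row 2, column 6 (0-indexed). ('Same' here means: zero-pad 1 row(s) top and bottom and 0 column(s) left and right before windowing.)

20

The receptive field on the zero-padded input at this output position is [4 / 8 / 11]. Elementwise product with the kernel and sum: 4·-1 + 8·3.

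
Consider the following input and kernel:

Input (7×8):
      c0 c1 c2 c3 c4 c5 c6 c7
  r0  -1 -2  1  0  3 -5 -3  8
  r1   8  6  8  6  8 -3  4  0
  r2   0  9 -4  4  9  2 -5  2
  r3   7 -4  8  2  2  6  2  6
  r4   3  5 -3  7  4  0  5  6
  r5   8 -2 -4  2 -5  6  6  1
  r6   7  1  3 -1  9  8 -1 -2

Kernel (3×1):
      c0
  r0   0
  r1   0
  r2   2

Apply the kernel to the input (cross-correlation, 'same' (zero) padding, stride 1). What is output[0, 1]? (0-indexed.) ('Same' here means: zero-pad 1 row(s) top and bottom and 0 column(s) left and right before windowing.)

The receptive field on the zero-padded input at this output position is [0 / -2 / 6]. Elementwise product with the kernel and sum: 6·2.

12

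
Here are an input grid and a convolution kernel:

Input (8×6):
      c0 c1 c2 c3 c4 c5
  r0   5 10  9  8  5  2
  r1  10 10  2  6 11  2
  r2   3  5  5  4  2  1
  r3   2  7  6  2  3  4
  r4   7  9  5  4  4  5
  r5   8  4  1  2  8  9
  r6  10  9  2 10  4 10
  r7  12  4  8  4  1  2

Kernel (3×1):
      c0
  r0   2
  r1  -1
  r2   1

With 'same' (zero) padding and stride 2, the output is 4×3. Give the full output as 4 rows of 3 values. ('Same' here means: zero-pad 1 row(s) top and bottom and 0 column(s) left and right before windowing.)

Output[0,0]: The receptive field on the zero-padded input at this output position is [0 / 5 / 10]. Elementwise product with the kernel and sum: 0·2 + 5·-1 + 10·1.

5 -7 6
19 5 23
5 8 10
18 8 13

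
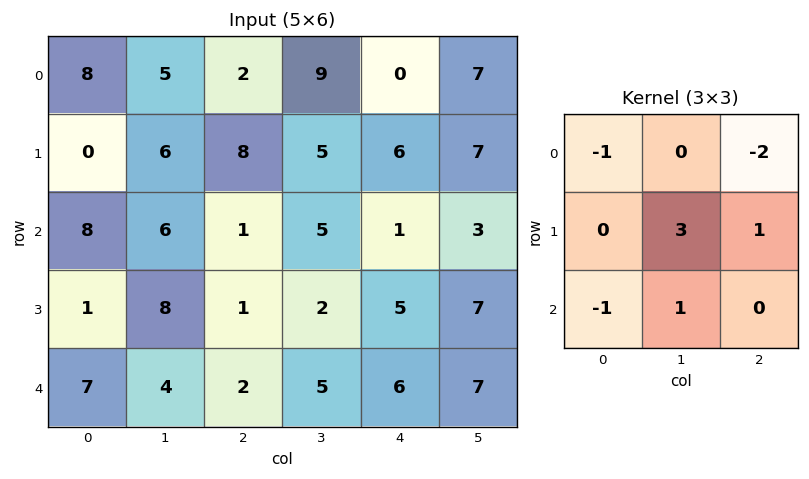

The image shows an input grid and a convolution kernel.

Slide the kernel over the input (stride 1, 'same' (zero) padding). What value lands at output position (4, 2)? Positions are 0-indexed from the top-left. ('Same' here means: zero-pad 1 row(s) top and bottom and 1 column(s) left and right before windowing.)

-1

The receptive field on the zero-padded input at this output position is [8 1 2 / 4 2 5 / 0 0 0]. Elementwise product with the kernel and sum: 8·-1 + 2·-2 + 2·3 + 5·1 + 0·-1 + 0·1.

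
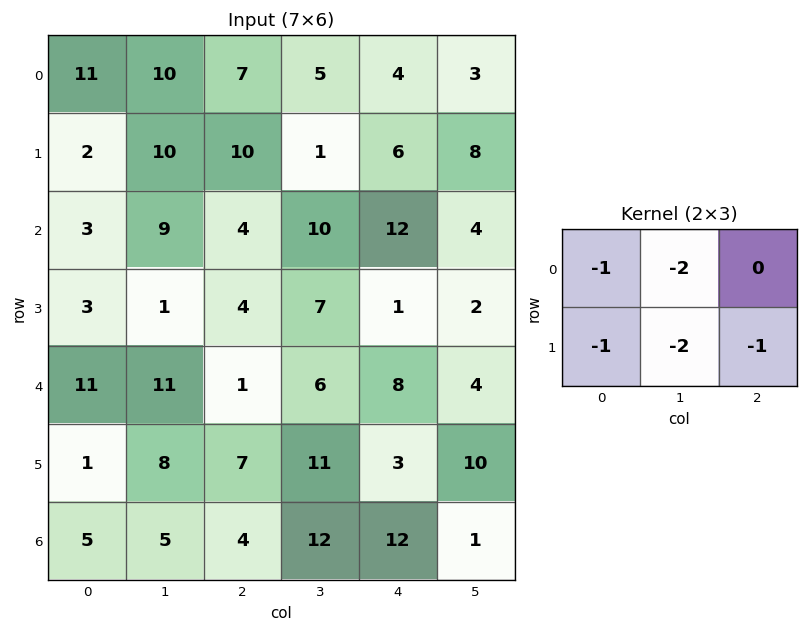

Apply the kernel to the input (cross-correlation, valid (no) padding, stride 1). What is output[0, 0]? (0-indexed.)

-63

The receptive field on the input at this output position is [11 10 7 / 2 10 10]. Elementwise product with the kernel and sum: 11·-1 + 10·-2 + 2·-1 + 10·-2 + 10·-1.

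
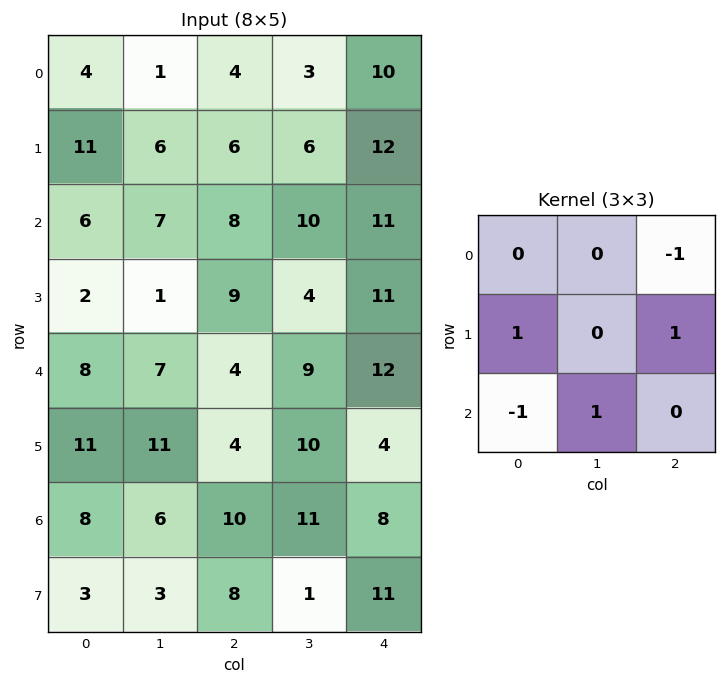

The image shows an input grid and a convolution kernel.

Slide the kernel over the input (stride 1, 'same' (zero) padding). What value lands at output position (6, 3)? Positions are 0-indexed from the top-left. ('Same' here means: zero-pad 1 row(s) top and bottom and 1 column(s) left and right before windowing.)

The receptive field on the zero-padded input at this output position is [4 10 4 / 10 11 8 / 8 1 11]. Elementwise product with the kernel and sum: 4·-1 + 10·1 + 8·1 + 8·-1 + 1·1.

7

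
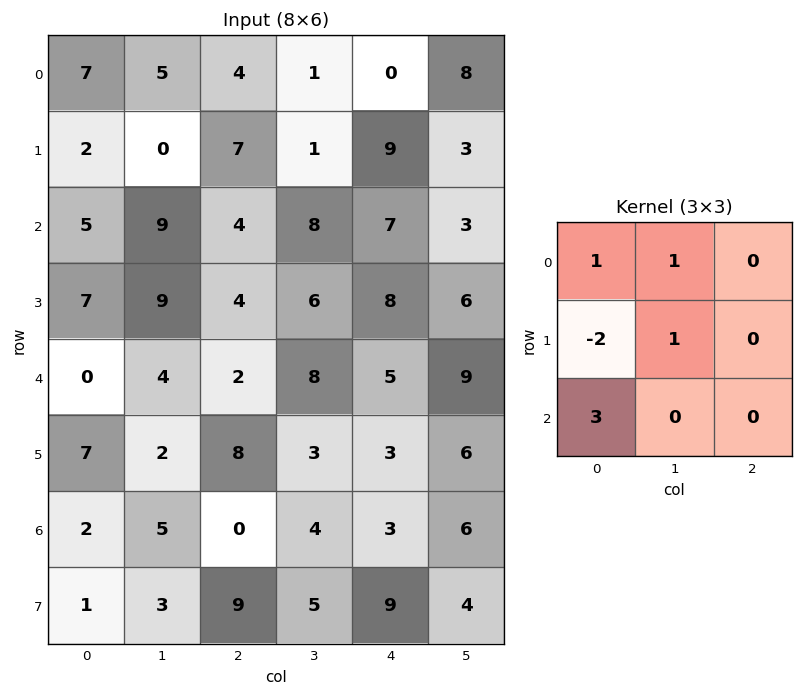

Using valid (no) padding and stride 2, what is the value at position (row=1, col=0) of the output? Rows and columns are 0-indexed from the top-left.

The receptive field on the input at this output position is [5 9 4 / 7 9 4 / 0 4 2]. Elementwise product with the kernel and sum: 5·1 + 9·1 + 7·-2 + 9·1 + 0·3.

9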